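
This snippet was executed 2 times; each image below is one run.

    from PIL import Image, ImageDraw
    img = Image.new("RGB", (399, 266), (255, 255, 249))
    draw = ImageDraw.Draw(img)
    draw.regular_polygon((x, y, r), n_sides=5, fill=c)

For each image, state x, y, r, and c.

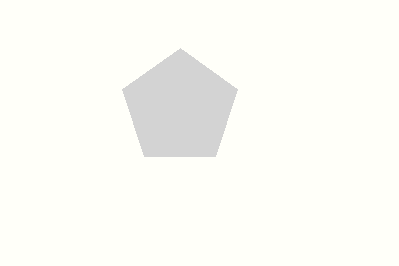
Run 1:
x = 180, y = 108, r = 60, c = 'lightgray'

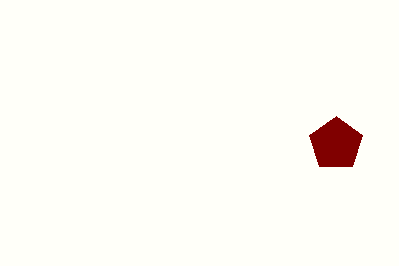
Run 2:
x = 336
y = 144
r = 28
c = 'maroon'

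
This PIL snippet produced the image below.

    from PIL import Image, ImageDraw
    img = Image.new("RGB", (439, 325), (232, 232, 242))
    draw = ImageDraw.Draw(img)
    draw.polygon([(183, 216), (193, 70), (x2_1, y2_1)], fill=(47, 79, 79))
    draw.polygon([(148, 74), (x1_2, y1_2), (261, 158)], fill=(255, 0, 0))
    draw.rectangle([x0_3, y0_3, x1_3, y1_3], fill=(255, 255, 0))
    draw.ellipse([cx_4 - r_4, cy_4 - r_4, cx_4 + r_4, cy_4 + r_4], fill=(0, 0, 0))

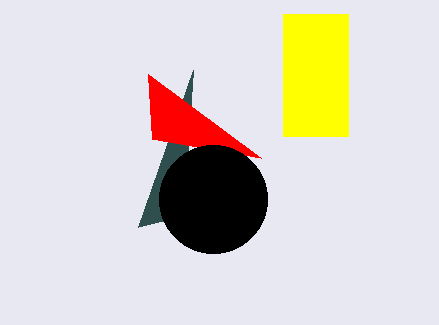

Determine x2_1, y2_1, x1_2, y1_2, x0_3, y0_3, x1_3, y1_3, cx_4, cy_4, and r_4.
x2_1 = 138; y2_1 = 227; x1_2 = 152; y1_2 = 139; x0_3 = 283; y0_3 = 14; x1_3 = 348; y1_3 = 136; cx_4 = 213; cy_4 = 199; r_4 = 54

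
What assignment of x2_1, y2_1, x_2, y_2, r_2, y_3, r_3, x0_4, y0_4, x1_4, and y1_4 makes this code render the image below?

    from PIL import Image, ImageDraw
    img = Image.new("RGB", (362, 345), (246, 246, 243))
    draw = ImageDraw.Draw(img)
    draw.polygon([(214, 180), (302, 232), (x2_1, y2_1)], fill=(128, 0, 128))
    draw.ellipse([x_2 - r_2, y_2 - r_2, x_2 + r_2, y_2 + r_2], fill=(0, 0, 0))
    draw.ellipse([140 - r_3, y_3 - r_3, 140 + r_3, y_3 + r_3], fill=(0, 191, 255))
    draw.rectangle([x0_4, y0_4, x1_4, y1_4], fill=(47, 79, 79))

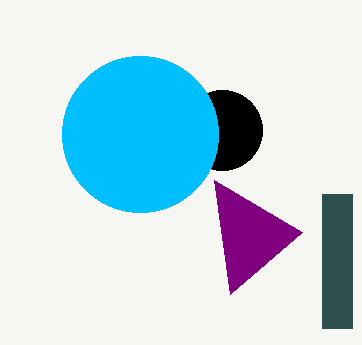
x2_1 = 230; y2_1 = 294; x_2 = 222; y_2 = 130; r_2 = 40; y_3 = 134; r_3 = 78; x0_4 = 322; y0_4 = 194; x1_4 = 352; y1_4 = 328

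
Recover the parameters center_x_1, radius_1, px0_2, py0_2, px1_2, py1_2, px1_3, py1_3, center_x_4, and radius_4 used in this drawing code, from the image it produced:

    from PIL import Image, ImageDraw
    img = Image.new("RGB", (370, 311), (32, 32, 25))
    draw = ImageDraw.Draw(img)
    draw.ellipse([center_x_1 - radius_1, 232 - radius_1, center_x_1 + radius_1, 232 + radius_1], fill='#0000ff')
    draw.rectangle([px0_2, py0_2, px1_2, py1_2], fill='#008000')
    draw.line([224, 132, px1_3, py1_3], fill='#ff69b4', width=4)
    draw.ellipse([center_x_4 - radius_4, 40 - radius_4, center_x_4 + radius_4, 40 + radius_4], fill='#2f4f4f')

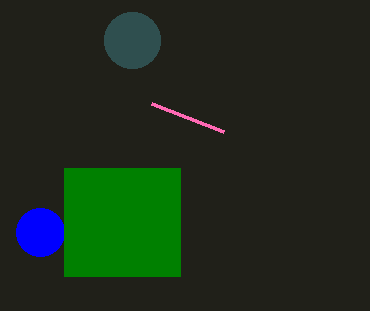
center_x_1 = 40, radius_1 = 24, px0_2 = 64, py0_2 = 168, px1_2 = 180, py1_2 = 276, px1_3 = 152, py1_3 = 104, center_x_4 = 132, radius_4 = 28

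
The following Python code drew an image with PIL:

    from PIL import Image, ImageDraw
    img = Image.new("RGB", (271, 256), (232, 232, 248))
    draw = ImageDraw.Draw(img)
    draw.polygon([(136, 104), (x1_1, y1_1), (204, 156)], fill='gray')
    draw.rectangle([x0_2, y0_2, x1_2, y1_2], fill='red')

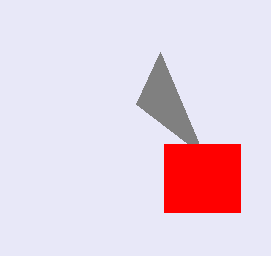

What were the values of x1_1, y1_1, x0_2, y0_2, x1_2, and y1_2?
x1_1 = 160, y1_1 = 52, x0_2 = 164, y0_2 = 144, x1_2 = 240, y1_2 = 212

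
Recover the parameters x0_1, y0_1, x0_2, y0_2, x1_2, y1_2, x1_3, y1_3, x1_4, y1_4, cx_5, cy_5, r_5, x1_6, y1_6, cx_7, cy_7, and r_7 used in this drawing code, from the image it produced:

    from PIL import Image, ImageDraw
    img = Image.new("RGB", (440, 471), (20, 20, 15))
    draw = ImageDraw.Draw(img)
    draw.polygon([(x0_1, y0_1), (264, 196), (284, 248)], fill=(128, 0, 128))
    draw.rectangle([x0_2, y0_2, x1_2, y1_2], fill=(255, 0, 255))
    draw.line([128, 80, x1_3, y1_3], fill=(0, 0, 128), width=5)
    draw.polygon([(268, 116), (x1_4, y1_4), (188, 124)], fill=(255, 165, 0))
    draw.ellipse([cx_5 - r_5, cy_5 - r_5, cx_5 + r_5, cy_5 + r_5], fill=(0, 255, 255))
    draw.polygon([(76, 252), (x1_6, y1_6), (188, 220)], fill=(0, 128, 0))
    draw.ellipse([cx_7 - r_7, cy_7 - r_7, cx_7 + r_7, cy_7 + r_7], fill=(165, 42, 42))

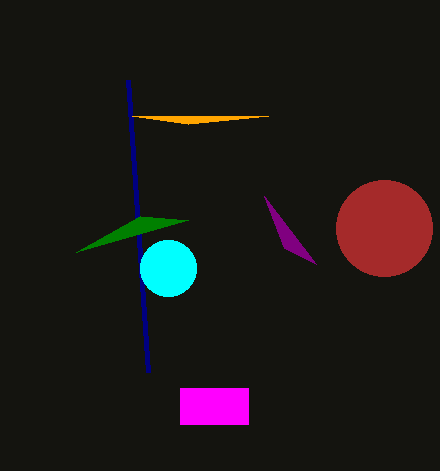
x0_1 = 316; y0_1 = 264; x0_2 = 180; y0_2 = 388; x1_2 = 248; y1_2 = 424; x1_3 = 148; y1_3 = 372; x1_4 = 132; y1_4 = 116; cx_5 = 168; cy_5 = 268; r_5 = 28; x1_6 = 140; y1_6 = 216; cx_7 = 384; cy_7 = 228; r_7 = 48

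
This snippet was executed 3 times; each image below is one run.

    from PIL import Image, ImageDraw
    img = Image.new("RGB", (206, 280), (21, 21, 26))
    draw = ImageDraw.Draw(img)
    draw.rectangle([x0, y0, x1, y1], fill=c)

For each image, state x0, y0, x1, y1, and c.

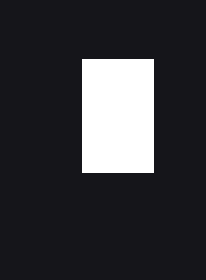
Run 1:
x0 = 82
y0 = 59
x1 = 153
y1 = 172
c = 'white'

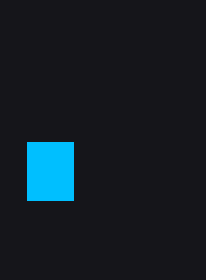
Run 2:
x0 = 27; y0 = 142; x1 = 73; y1 = 200; c = 'deepskyblue'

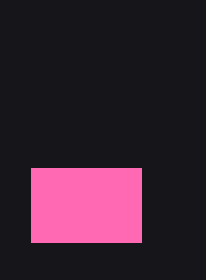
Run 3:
x0 = 31; y0 = 168; x1 = 141; y1 = 242; c = 'hotpink'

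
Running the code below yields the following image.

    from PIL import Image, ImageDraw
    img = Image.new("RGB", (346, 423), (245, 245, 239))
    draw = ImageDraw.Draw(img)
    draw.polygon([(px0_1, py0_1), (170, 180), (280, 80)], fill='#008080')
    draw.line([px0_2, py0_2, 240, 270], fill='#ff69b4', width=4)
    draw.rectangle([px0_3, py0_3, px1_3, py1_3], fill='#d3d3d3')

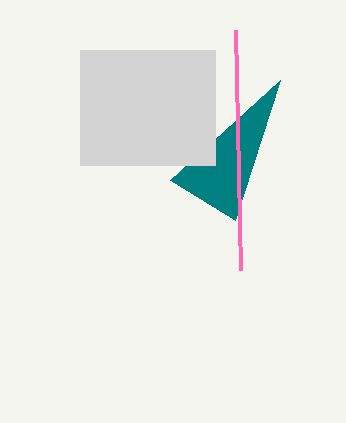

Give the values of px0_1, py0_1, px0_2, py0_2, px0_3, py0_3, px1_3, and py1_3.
px0_1 = 235
py0_1 = 220
px0_2 = 235
py0_2 = 30
px0_3 = 80
py0_3 = 50
px1_3 = 215
py1_3 = 165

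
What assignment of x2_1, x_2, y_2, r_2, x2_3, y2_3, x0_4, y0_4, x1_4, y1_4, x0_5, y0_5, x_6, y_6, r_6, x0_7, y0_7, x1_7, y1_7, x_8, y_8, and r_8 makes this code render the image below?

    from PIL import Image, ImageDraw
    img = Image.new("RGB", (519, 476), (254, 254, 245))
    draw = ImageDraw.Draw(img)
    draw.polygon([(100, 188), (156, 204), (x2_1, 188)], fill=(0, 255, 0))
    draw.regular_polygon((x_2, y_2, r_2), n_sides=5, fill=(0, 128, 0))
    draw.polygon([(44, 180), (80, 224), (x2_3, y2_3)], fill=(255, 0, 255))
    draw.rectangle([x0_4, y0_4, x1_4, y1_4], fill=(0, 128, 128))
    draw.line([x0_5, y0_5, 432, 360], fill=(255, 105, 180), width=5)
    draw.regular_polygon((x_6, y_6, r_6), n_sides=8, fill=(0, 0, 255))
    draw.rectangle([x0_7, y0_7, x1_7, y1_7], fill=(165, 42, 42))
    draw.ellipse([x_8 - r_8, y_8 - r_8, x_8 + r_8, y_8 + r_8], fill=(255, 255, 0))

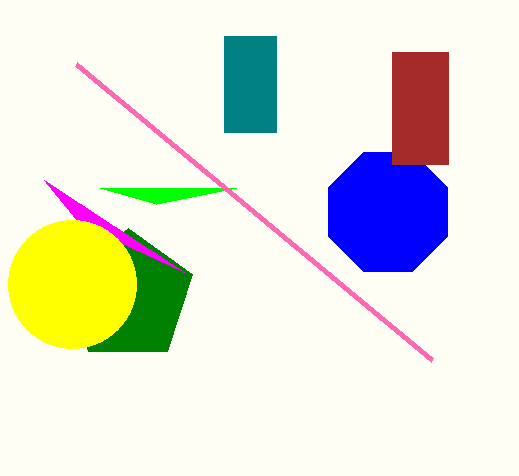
x2_1 = 236
x_2 = 128
y_2 = 296
r_2 = 68
x2_3 = 184
y2_3 = 272
x0_4 = 224
y0_4 = 36
x1_4 = 276
y1_4 = 132
x0_5 = 76
y0_5 = 64
x_6 = 388
y_6 = 212
r_6 = 64
x0_7 = 392
y0_7 = 52
x1_7 = 448
y1_7 = 164
x_8 = 72
y_8 = 284
r_8 = 64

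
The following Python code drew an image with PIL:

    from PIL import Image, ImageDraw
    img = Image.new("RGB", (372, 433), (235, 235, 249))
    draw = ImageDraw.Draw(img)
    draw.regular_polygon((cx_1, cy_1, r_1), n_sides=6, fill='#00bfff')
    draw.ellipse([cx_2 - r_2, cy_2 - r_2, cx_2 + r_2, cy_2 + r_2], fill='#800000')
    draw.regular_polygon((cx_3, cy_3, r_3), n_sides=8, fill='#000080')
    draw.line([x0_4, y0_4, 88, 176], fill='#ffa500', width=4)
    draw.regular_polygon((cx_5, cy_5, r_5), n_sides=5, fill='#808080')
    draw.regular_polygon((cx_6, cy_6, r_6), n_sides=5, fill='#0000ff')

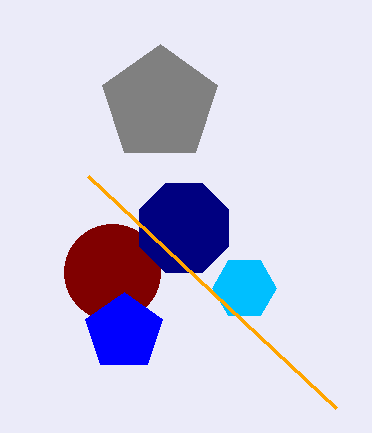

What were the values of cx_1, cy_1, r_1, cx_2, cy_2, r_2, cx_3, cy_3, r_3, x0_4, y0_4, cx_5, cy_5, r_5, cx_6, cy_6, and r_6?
cx_1 = 244; cy_1 = 288; r_1 = 32; cx_2 = 112; cy_2 = 272; r_2 = 48; cx_3 = 184; cy_3 = 228; r_3 = 48; x0_4 = 336; y0_4 = 408; cx_5 = 160; cy_5 = 104; r_5 = 60; cx_6 = 124; cy_6 = 332; r_6 = 40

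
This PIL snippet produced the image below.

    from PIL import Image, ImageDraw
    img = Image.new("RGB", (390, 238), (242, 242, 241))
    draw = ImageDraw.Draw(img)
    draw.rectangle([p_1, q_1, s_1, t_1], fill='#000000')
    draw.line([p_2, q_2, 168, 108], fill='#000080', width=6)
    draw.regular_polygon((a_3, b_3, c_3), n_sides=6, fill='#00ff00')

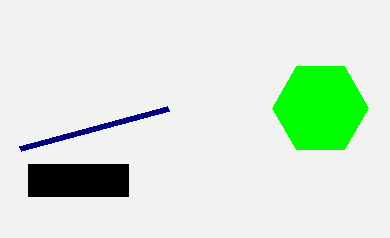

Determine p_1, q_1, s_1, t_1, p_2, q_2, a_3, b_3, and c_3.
p_1 = 28
q_1 = 164
s_1 = 128
t_1 = 196
p_2 = 20
q_2 = 148
a_3 = 320
b_3 = 108
c_3 = 48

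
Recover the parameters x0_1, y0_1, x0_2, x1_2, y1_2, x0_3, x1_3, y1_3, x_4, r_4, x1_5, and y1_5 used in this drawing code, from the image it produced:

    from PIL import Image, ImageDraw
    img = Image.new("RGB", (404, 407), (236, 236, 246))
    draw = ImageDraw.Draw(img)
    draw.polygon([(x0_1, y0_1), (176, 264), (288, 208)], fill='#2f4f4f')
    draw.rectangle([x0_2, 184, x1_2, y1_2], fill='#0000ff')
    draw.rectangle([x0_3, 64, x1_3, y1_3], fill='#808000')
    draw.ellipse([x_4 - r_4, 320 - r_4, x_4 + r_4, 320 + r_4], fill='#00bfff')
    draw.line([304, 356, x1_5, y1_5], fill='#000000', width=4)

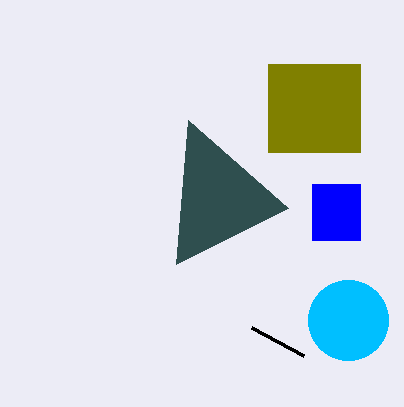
x0_1 = 188; y0_1 = 120; x0_2 = 312; x1_2 = 360; y1_2 = 240; x0_3 = 268; x1_3 = 360; y1_3 = 152; x_4 = 348; r_4 = 40; x1_5 = 252; y1_5 = 328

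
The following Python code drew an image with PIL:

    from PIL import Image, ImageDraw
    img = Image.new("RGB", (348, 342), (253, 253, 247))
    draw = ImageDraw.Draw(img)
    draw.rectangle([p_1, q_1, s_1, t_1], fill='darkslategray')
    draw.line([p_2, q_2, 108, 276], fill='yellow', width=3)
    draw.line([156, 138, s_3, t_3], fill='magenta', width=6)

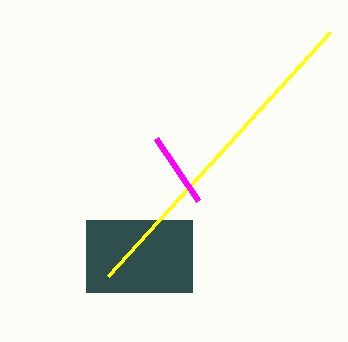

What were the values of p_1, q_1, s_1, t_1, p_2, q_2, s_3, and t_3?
p_1 = 86; q_1 = 220; s_1 = 192; t_1 = 292; p_2 = 330; q_2 = 32; s_3 = 198; t_3 = 200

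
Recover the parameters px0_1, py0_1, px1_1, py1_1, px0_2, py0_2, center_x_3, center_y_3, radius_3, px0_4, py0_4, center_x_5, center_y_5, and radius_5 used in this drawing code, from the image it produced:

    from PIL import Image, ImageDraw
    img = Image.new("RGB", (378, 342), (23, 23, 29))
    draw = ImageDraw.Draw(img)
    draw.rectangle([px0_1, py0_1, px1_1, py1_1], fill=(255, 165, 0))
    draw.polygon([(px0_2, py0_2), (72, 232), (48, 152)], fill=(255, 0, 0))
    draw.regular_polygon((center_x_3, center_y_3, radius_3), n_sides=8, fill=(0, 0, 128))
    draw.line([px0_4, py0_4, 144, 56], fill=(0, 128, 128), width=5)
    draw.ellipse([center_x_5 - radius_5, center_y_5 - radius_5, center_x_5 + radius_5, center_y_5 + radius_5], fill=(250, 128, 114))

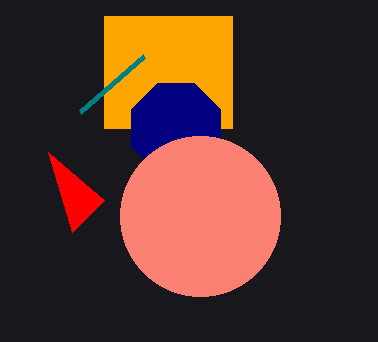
px0_1 = 104, py0_1 = 16, px1_1 = 232, py1_1 = 128, px0_2 = 104, py0_2 = 200, center_x_3 = 176, center_y_3 = 128, radius_3 = 48, px0_4 = 80, py0_4 = 112, center_x_5 = 200, center_y_5 = 216, radius_5 = 80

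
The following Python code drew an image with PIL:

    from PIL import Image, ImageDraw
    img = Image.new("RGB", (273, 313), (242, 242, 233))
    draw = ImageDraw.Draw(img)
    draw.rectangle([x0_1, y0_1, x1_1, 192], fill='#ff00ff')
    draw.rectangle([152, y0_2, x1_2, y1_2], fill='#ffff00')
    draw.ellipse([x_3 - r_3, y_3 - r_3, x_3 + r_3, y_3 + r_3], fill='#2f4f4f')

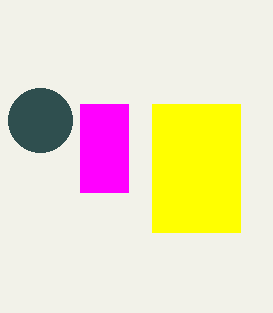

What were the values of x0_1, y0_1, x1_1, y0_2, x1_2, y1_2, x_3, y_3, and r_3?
x0_1 = 80, y0_1 = 104, x1_1 = 128, y0_2 = 104, x1_2 = 240, y1_2 = 232, x_3 = 40, y_3 = 120, r_3 = 32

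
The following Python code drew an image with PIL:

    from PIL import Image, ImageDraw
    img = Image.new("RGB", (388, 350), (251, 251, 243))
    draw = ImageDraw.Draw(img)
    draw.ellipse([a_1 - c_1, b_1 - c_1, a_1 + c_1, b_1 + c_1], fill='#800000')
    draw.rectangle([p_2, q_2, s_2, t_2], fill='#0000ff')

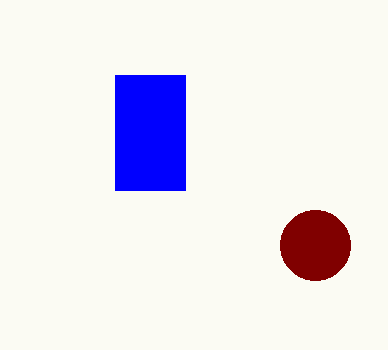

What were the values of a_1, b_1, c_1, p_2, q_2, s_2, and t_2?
a_1 = 315, b_1 = 245, c_1 = 35, p_2 = 115, q_2 = 75, s_2 = 185, t_2 = 190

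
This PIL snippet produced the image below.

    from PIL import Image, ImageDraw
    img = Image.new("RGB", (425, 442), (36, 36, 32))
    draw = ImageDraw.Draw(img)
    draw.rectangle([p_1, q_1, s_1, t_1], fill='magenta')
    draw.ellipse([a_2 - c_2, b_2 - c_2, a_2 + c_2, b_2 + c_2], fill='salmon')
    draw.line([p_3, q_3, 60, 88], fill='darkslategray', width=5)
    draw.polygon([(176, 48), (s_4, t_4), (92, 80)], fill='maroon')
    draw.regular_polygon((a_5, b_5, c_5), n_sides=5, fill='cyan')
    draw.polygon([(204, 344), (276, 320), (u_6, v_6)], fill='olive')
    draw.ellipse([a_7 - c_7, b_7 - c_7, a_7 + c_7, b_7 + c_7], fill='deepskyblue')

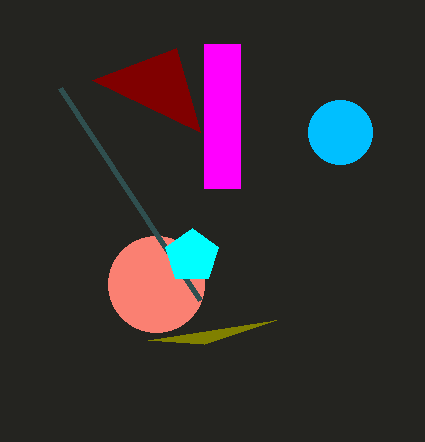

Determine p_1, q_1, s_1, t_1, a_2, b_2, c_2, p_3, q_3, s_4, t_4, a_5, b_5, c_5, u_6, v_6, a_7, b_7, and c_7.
p_1 = 204; q_1 = 44; s_1 = 240; t_1 = 188; a_2 = 156; b_2 = 284; c_2 = 48; p_3 = 200; q_3 = 300; s_4 = 200; t_4 = 132; a_5 = 192; b_5 = 256; c_5 = 28; u_6 = 148; v_6 = 340; a_7 = 340; b_7 = 132; c_7 = 32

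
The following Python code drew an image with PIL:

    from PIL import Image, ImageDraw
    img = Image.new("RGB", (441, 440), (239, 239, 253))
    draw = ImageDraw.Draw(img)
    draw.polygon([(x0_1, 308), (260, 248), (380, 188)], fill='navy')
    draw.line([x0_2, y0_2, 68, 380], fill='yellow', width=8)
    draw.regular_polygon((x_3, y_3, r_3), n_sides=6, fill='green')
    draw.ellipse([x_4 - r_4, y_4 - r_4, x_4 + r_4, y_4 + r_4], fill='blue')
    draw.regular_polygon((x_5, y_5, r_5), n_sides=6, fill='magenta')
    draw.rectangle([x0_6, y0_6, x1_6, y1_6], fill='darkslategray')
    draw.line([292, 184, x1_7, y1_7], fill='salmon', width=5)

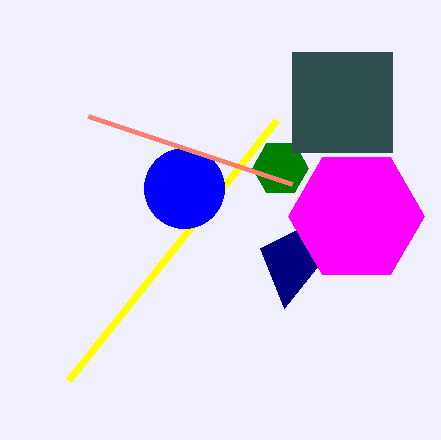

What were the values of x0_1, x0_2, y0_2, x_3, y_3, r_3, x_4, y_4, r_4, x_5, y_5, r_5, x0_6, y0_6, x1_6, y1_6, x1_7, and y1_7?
x0_1 = 284; x0_2 = 276; y0_2 = 120; x_3 = 280; y_3 = 168; r_3 = 28; x_4 = 184; y_4 = 188; r_4 = 40; x_5 = 356; y_5 = 216; r_5 = 68; x0_6 = 292; y0_6 = 52; x1_6 = 392; y1_6 = 152; x1_7 = 88; y1_7 = 116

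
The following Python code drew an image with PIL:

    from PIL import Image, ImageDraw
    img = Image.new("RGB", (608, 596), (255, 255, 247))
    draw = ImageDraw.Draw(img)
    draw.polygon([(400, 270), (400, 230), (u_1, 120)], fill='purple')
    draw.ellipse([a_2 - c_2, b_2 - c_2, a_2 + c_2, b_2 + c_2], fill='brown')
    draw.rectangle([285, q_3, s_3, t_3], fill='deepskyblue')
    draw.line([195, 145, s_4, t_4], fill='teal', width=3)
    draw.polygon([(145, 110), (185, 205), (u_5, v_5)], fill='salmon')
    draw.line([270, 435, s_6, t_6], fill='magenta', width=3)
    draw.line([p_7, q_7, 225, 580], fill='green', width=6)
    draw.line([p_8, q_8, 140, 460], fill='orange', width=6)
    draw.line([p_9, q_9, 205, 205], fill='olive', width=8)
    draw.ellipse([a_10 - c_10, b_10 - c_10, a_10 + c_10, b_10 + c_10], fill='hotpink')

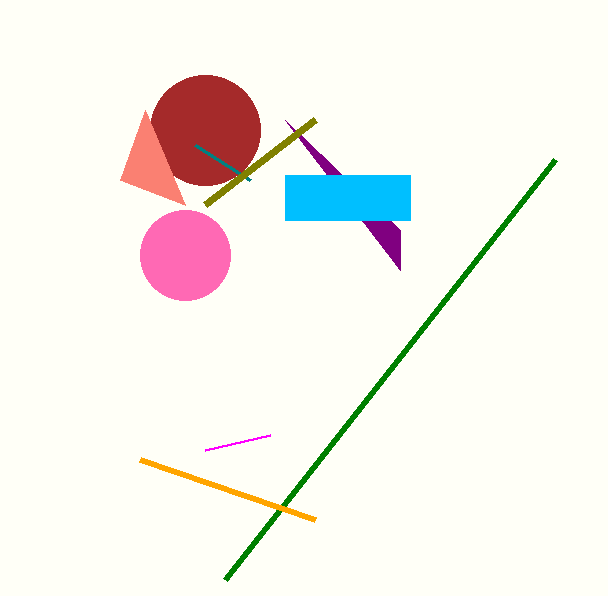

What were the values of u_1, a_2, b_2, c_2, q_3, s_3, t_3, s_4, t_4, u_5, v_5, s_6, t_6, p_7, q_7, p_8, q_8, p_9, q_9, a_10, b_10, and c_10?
u_1 = 285, a_2 = 205, b_2 = 130, c_2 = 55, q_3 = 175, s_3 = 410, t_3 = 220, s_4 = 250, t_4 = 180, u_5 = 120, v_5 = 180, s_6 = 205, t_6 = 450, p_7 = 555, q_7 = 160, p_8 = 315, q_8 = 520, p_9 = 315, q_9 = 120, a_10 = 185, b_10 = 255, c_10 = 45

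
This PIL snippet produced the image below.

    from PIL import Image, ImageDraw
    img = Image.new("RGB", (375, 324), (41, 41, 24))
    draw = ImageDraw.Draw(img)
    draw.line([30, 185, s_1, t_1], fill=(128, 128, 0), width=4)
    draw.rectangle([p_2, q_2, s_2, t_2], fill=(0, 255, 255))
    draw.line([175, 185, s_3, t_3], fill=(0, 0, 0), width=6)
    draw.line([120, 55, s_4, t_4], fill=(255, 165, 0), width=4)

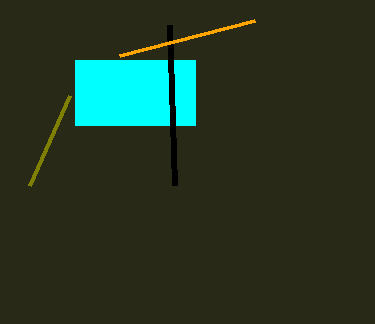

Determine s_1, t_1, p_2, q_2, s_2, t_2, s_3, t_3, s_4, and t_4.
s_1 = 70; t_1 = 95; p_2 = 75; q_2 = 60; s_2 = 195; t_2 = 125; s_3 = 170; t_3 = 25; s_4 = 255; t_4 = 20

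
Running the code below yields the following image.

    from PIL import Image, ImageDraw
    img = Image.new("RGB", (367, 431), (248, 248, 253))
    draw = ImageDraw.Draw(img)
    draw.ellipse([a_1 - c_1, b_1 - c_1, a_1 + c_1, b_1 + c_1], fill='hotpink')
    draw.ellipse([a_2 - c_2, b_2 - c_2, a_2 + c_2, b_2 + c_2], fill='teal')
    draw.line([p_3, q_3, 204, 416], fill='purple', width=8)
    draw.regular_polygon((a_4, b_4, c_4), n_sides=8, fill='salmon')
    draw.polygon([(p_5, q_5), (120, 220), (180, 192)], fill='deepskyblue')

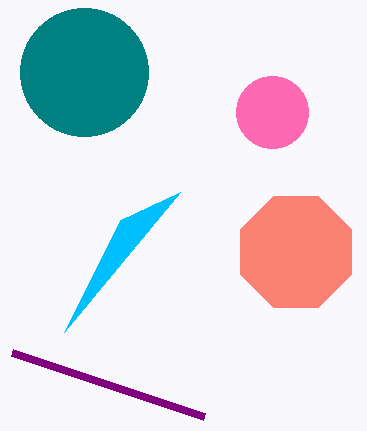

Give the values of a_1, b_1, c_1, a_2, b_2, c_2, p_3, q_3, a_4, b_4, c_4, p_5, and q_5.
a_1 = 272
b_1 = 112
c_1 = 36
a_2 = 84
b_2 = 72
c_2 = 64
p_3 = 12
q_3 = 352
a_4 = 296
b_4 = 252
c_4 = 60
p_5 = 64
q_5 = 332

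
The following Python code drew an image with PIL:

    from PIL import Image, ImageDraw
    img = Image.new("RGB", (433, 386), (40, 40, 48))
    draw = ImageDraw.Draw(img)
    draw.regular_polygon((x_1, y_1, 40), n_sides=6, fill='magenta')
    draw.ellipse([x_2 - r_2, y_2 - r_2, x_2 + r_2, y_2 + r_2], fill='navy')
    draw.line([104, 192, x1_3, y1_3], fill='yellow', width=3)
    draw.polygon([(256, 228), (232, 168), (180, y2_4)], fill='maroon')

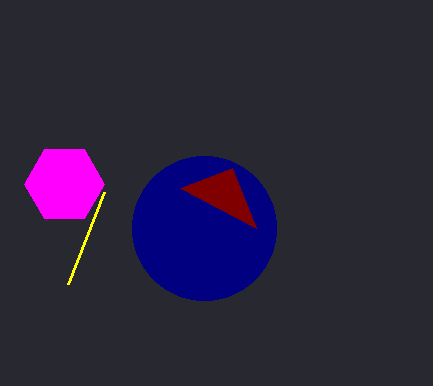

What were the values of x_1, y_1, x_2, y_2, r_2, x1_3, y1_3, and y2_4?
x_1 = 64; y_1 = 184; x_2 = 204; y_2 = 228; r_2 = 72; x1_3 = 68; y1_3 = 284; y2_4 = 188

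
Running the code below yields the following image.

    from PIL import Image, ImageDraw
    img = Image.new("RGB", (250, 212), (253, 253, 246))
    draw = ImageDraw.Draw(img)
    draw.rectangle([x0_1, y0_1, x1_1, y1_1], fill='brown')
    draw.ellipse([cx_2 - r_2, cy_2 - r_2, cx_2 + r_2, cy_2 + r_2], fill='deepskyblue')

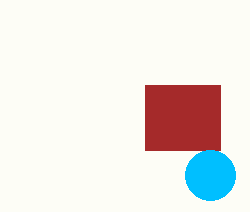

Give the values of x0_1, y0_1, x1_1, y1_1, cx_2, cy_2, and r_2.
x0_1 = 145; y0_1 = 85; x1_1 = 220; y1_1 = 150; cx_2 = 210; cy_2 = 175; r_2 = 25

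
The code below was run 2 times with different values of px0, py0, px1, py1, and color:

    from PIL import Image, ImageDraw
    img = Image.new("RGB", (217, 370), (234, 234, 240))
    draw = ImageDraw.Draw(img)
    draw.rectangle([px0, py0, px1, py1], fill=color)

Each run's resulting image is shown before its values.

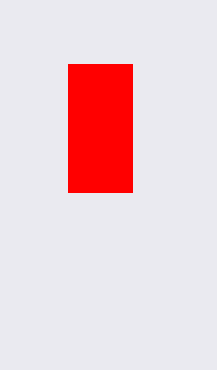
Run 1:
px0 = 68, py0 = 64, px1 = 132, py1 = 192, color = 'red'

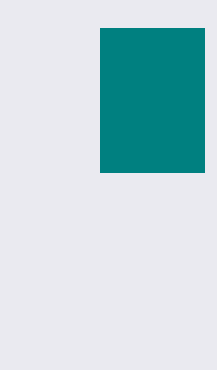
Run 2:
px0 = 100, py0 = 28, px1 = 204, py1 = 172, color = 'teal'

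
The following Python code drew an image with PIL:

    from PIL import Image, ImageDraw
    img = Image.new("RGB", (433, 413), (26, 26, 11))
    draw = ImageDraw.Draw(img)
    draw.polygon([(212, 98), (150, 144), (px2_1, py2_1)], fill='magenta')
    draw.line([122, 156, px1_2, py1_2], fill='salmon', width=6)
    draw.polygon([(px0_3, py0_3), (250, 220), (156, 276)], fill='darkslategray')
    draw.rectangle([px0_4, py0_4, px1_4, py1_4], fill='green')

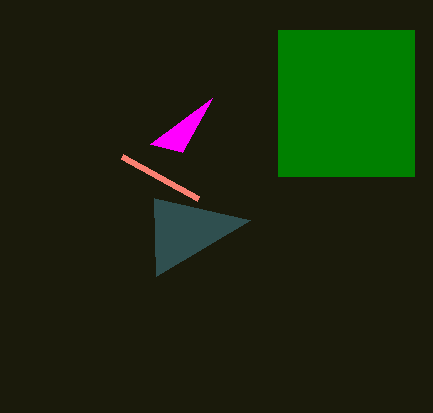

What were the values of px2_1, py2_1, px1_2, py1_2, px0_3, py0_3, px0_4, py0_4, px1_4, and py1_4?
px2_1 = 182, py2_1 = 152, px1_2 = 198, py1_2 = 198, px0_3 = 154, py0_3 = 198, px0_4 = 278, py0_4 = 30, px1_4 = 414, py1_4 = 176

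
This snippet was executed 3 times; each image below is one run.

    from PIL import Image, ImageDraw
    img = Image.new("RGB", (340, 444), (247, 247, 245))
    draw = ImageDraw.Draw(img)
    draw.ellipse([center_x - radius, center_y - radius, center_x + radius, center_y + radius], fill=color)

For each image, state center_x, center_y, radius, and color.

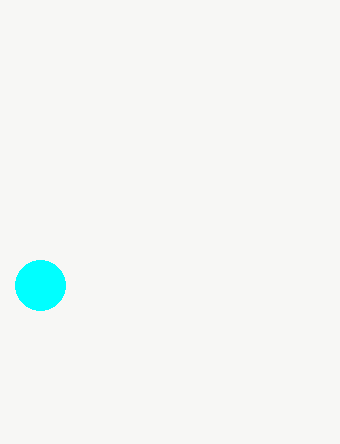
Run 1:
center_x = 40
center_y = 285
radius = 25
color = 'cyan'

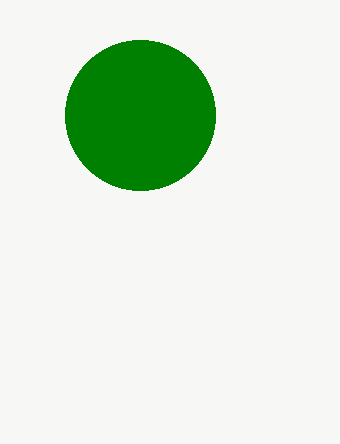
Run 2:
center_x = 140
center_y = 115
radius = 75
color = 'green'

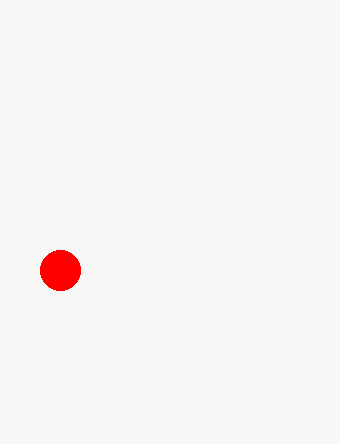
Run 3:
center_x = 60, center_y = 270, radius = 20, color = 'red'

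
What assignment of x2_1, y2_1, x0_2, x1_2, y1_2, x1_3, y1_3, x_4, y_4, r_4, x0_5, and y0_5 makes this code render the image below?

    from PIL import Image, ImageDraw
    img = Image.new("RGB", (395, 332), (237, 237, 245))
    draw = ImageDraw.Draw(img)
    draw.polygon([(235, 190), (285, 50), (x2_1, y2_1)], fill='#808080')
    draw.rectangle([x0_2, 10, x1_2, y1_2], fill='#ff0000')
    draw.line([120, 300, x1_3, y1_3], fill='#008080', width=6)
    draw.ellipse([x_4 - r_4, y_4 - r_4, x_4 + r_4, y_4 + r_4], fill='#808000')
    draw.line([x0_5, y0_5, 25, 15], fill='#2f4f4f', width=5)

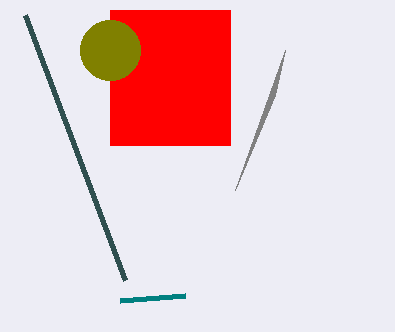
x2_1 = 275; y2_1 = 95; x0_2 = 110; x1_2 = 230; y1_2 = 145; x1_3 = 185; y1_3 = 295; x_4 = 110; y_4 = 50; r_4 = 30; x0_5 = 125; y0_5 = 280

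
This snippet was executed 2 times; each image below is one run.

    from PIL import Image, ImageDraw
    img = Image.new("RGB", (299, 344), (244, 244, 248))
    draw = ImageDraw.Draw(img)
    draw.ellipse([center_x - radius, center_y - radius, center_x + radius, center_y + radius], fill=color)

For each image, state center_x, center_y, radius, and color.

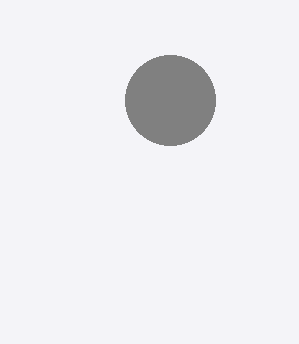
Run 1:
center_x = 170; center_y = 100; radius = 45; color = 'gray'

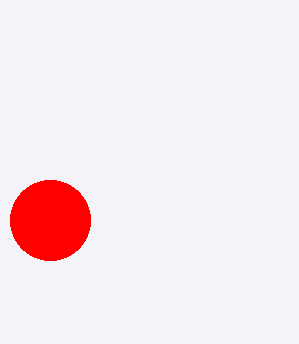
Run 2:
center_x = 50; center_y = 220; radius = 40; color = 'red'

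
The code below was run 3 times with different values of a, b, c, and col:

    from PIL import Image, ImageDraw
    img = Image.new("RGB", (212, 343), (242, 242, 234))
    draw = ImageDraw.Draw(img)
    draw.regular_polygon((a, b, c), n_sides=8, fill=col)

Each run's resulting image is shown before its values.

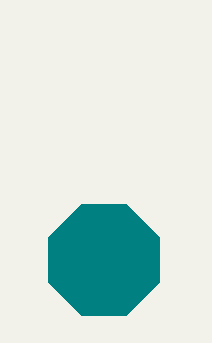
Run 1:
a = 104; b = 260; c = 60; col = 'teal'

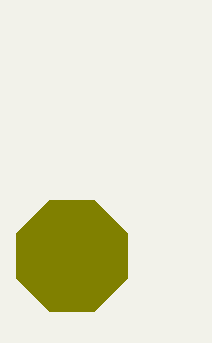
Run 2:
a = 72, b = 256, c = 60, col = 'olive'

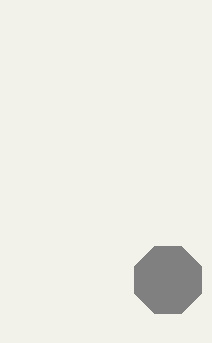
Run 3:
a = 168; b = 280; c = 36; col = 'gray'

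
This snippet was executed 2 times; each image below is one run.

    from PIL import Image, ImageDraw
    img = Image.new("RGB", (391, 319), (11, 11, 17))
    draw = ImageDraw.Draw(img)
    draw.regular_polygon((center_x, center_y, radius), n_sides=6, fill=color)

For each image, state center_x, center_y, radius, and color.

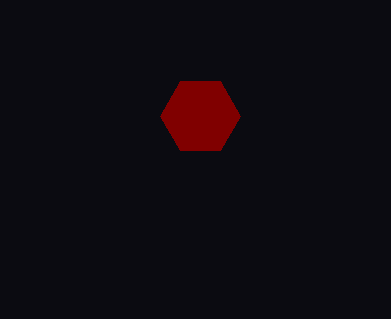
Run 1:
center_x = 200, center_y = 116, radius = 40, color = 'maroon'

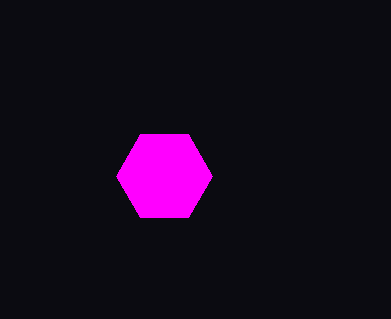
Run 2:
center_x = 164, center_y = 176, radius = 48, color = 'magenta'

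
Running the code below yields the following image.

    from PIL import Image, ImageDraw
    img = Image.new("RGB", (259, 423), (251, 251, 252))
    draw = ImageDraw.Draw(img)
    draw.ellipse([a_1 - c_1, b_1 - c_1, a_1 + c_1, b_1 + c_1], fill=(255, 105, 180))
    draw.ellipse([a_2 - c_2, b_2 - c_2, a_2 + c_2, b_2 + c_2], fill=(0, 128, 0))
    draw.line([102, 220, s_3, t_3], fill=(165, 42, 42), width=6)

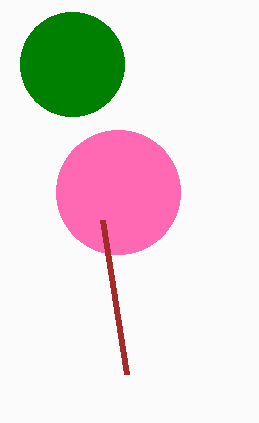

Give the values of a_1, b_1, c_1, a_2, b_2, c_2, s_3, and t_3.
a_1 = 118; b_1 = 192; c_1 = 62; a_2 = 72; b_2 = 64; c_2 = 52; s_3 = 126; t_3 = 374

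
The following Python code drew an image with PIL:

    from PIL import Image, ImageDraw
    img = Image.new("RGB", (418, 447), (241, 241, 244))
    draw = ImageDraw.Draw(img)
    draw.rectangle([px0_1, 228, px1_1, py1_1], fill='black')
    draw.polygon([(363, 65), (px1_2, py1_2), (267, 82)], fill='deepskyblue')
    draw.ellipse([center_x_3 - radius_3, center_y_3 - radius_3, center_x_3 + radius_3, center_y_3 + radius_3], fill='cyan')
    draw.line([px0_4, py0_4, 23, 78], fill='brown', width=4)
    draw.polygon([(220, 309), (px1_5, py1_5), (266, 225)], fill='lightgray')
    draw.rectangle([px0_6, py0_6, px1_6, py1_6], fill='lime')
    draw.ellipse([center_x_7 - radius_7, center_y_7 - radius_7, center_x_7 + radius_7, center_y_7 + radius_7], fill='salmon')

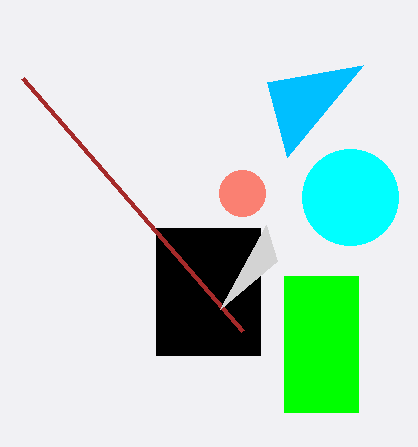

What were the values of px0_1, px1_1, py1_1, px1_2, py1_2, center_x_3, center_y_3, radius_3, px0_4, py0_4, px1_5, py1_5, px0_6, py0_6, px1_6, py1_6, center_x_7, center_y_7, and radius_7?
px0_1 = 156
px1_1 = 260
py1_1 = 355
px1_2 = 287
py1_2 = 157
center_x_3 = 350
center_y_3 = 197
radius_3 = 48
px0_4 = 243
py0_4 = 331
px1_5 = 277
py1_5 = 261
px0_6 = 284
py0_6 = 276
px1_6 = 358
py1_6 = 412
center_x_7 = 242
center_y_7 = 193
radius_7 = 23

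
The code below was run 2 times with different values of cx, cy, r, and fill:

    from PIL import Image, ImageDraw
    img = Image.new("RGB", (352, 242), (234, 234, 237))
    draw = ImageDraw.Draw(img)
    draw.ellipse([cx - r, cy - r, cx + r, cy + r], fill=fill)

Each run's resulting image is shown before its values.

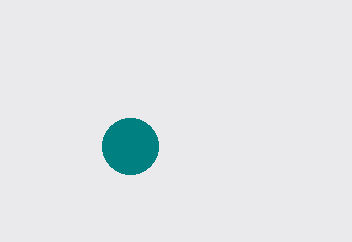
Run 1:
cx = 130; cy = 146; r = 28; fill = 'teal'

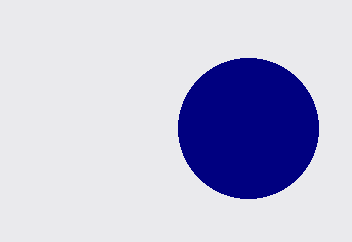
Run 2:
cx = 248; cy = 128; r = 70; fill = 'navy'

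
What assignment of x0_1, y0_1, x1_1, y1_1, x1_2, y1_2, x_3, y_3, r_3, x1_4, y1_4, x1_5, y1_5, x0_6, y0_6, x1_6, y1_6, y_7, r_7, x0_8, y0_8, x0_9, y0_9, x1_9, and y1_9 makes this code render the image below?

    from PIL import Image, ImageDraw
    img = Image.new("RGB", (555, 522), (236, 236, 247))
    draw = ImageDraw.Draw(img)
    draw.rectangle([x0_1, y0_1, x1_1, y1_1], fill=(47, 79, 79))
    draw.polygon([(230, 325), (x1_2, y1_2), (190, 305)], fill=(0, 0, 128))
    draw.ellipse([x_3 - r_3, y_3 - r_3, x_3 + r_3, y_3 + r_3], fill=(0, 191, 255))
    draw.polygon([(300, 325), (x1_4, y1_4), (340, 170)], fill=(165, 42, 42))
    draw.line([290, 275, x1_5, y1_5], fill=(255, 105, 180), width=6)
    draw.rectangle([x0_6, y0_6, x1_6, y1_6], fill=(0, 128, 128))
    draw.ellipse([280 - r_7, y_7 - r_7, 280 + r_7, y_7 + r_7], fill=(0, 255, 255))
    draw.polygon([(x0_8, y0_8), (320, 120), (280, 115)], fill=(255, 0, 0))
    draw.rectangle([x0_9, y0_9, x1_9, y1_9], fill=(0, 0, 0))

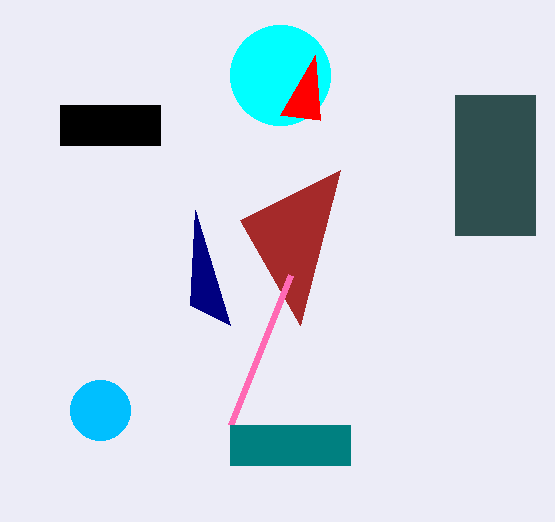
x0_1 = 455
y0_1 = 95
x1_1 = 535
y1_1 = 235
x1_2 = 195
y1_2 = 210
x_3 = 100
y_3 = 410
r_3 = 30
x1_4 = 240
y1_4 = 220
x1_5 = 230
y1_5 = 425
x0_6 = 230
y0_6 = 425
x1_6 = 350
y1_6 = 465
y_7 = 75
r_7 = 50
x0_8 = 315
y0_8 = 55
x0_9 = 60
y0_9 = 105
x1_9 = 160
y1_9 = 145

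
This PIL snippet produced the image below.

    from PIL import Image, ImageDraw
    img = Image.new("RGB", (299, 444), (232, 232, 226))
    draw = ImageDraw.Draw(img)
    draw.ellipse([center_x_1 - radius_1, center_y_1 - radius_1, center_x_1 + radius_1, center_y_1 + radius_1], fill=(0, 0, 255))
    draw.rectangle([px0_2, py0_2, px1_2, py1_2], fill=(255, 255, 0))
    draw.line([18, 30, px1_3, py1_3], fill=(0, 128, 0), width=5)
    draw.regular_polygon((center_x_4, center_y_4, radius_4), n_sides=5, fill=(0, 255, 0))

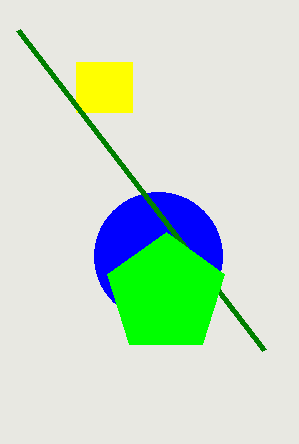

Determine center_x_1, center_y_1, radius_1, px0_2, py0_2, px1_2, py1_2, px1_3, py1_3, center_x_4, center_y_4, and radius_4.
center_x_1 = 158
center_y_1 = 256
radius_1 = 64
px0_2 = 76
py0_2 = 62
px1_2 = 132
py1_2 = 112
px1_3 = 264
py1_3 = 350
center_x_4 = 166
center_y_4 = 294
radius_4 = 62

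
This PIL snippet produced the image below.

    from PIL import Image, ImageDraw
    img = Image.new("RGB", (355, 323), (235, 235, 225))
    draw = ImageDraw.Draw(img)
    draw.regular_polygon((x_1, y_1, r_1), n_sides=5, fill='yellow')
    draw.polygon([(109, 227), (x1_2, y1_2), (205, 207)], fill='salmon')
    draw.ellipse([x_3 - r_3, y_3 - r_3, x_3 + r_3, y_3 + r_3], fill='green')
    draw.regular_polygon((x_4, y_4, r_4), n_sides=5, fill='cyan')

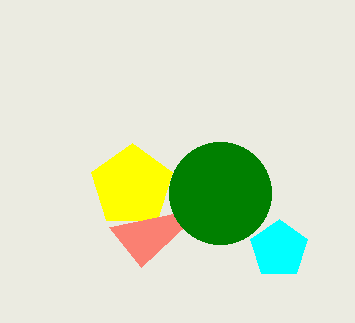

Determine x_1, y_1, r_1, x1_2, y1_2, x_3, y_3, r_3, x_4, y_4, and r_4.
x_1 = 132; y_1 = 186; r_1 = 43; x1_2 = 141; y1_2 = 267; x_3 = 220; y_3 = 193; r_3 = 51; x_4 = 279; y_4 = 249; r_4 = 30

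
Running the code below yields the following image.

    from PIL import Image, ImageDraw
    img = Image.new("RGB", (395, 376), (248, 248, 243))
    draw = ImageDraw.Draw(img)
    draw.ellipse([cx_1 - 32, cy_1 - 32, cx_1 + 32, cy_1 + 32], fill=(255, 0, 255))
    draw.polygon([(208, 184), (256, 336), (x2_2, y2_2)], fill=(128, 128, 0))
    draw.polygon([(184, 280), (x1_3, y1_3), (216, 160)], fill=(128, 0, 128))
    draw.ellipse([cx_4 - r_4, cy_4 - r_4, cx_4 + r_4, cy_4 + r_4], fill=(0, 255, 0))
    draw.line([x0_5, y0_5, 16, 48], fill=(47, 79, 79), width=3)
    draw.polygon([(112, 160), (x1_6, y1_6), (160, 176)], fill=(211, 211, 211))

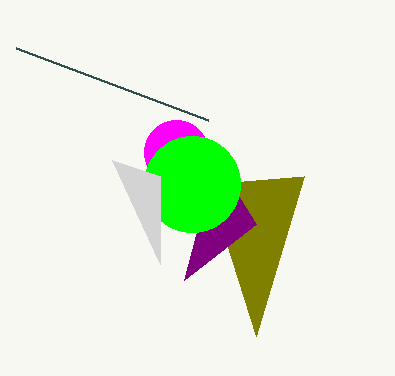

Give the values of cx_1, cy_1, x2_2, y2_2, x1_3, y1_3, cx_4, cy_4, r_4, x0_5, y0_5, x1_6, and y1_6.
cx_1 = 176
cy_1 = 152
x2_2 = 304
y2_2 = 176
x1_3 = 256
y1_3 = 224
cx_4 = 192
cy_4 = 184
r_4 = 48
x0_5 = 208
y0_5 = 120
x1_6 = 160
y1_6 = 264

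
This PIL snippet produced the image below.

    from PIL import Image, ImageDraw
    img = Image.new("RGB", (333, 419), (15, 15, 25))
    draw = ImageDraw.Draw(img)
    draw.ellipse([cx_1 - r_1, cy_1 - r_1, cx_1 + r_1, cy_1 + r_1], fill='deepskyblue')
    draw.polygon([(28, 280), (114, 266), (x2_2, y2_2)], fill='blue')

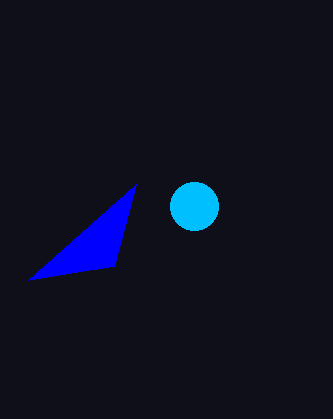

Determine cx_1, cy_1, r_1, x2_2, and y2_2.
cx_1 = 194; cy_1 = 206; r_1 = 24; x2_2 = 136; y2_2 = 184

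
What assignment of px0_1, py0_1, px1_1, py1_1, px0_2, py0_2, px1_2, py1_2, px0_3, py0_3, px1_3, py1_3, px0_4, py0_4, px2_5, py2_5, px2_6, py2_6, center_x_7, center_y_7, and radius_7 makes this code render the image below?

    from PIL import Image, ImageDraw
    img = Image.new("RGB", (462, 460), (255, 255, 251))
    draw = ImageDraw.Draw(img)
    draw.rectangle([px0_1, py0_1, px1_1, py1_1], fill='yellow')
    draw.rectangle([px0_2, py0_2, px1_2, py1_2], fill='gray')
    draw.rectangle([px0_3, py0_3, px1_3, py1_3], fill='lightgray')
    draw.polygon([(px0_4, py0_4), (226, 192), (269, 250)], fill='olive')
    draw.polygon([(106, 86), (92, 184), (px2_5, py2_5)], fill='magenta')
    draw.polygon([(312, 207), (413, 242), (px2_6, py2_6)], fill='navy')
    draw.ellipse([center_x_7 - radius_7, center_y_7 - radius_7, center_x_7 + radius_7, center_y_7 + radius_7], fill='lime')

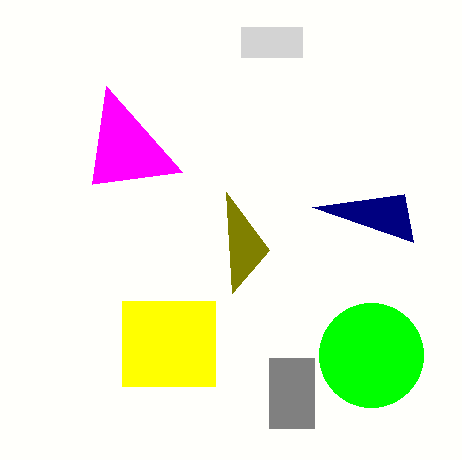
px0_1 = 122
py0_1 = 301
px1_1 = 215
py1_1 = 386
px0_2 = 269
py0_2 = 358
px1_2 = 314
py1_2 = 428
px0_3 = 241
py0_3 = 27
px1_3 = 302
py1_3 = 57
px0_4 = 232
py0_4 = 293
px2_5 = 182
py2_5 = 172
px2_6 = 404
py2_6 = 194
center_x_7 = 371
center_y_7 = 355
radius_7 = 52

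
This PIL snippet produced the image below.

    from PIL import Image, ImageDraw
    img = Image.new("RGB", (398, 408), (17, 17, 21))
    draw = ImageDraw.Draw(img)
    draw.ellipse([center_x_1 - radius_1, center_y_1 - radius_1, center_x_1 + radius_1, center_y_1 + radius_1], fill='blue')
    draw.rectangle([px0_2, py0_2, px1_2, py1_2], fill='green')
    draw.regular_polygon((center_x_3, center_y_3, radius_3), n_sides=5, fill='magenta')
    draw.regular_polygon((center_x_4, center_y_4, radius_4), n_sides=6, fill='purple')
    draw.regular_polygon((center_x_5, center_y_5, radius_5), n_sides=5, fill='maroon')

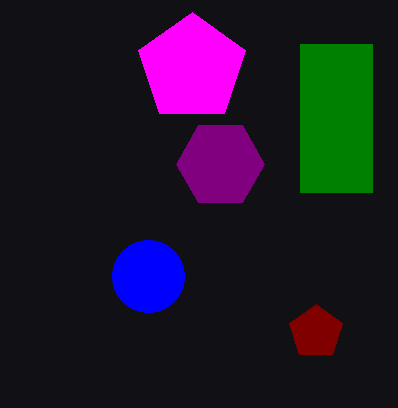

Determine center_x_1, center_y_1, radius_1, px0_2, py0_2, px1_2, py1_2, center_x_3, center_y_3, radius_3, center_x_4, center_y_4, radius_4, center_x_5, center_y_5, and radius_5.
center_x_1 = 148; center_y_1 = 276; radius_1 = 36; px0_2 = 300; py0_2 = 44; px1_2 = 372; py1_2 = 192; center_x_3 = 192; center_y_3 = 68; radius_3 = 56; center_x_4 = 220; center_y_4 = 164; radius_4 = 44; center_x_5 = 316; center_y_5 = 332; radius_5 = 28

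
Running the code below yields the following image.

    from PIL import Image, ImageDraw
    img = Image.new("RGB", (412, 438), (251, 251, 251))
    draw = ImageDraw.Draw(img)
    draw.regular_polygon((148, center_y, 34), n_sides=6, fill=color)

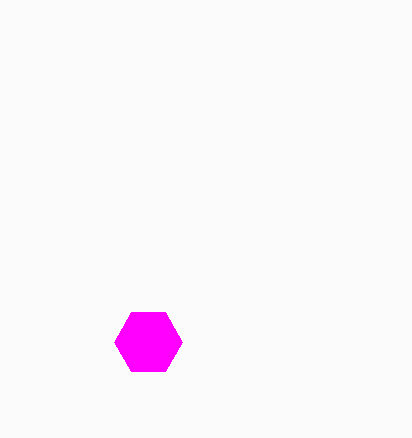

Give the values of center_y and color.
center_y = 342
color = 'magenta'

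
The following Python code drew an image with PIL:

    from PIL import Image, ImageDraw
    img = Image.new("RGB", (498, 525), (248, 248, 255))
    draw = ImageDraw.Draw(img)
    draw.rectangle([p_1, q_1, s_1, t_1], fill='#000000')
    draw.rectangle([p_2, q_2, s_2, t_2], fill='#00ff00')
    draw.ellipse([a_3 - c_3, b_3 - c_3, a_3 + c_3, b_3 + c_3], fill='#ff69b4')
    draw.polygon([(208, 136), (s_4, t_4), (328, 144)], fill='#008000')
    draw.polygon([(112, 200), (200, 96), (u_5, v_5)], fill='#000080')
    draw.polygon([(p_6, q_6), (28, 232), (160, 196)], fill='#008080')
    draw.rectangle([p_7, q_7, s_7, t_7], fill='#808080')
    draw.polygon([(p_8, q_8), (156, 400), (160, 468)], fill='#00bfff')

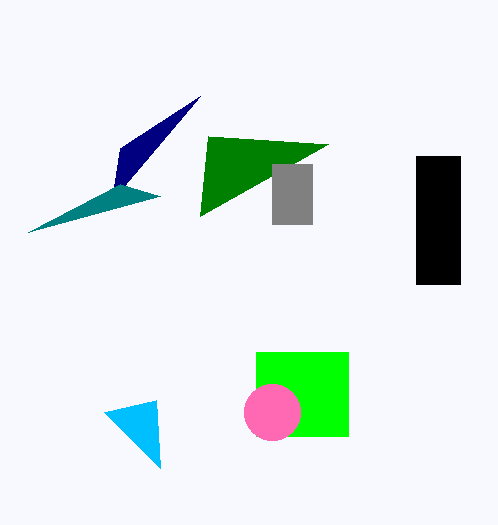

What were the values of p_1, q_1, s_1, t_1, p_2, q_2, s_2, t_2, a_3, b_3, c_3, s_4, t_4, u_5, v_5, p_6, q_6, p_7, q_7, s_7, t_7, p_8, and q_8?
p_1 = 416; q_1 = 156; s_1 = 460; t_1 = 284; p_2 = 256; q_2 = 352; s_2 = 348; t_2 = 436; a_3 = 272; b_3 = 412; c_3 = 28; s_4 = 200; t_4 = 216; u_5 = 120; v_5 = 148; p_6 = 120; q_6 = 184; p_7 = 272; q_7 = 164; s_7 = 312; t_7 = 224; p_8 = 104; q_8 = 412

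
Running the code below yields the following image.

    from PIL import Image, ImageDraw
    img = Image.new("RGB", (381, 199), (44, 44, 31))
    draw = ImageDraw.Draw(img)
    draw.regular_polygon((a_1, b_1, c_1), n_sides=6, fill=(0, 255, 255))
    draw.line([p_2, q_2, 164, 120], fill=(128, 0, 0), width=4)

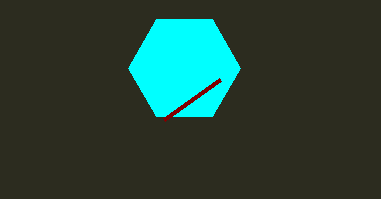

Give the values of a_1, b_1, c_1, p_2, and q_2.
a_1 = 184
b_1 = 68
c_1 = 56
p_2 = 220
q_2 = 80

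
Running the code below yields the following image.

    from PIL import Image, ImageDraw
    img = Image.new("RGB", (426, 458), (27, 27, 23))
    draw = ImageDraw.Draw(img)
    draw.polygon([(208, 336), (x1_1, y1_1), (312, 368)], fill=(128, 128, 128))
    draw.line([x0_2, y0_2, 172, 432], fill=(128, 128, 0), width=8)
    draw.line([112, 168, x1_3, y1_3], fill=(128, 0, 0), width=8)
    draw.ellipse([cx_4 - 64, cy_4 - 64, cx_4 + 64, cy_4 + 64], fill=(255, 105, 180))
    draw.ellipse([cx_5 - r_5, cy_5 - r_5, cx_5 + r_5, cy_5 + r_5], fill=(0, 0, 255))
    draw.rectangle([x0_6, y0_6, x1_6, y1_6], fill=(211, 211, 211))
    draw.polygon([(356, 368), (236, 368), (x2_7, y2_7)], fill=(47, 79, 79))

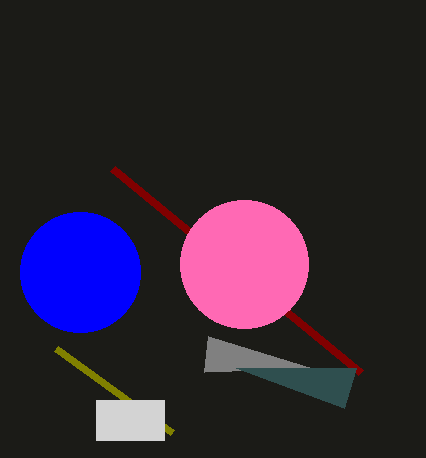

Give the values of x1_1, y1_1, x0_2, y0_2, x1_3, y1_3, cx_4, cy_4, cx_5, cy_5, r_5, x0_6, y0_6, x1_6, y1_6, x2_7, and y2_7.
x1_1 = 204
y1_1 = 372
x0_2 = 56
y0_2 = 348
x1_3 = 360
y1_3 = 372
cx_4 = 244
cy_4 = 264
cx_5 = 80
cy_5 = 272
r_5 = 60
x0_6 = 96
y0_6 = 400
x1_6 = 164
y1_6 = 440
x2_7 = 344
y2_7 = 408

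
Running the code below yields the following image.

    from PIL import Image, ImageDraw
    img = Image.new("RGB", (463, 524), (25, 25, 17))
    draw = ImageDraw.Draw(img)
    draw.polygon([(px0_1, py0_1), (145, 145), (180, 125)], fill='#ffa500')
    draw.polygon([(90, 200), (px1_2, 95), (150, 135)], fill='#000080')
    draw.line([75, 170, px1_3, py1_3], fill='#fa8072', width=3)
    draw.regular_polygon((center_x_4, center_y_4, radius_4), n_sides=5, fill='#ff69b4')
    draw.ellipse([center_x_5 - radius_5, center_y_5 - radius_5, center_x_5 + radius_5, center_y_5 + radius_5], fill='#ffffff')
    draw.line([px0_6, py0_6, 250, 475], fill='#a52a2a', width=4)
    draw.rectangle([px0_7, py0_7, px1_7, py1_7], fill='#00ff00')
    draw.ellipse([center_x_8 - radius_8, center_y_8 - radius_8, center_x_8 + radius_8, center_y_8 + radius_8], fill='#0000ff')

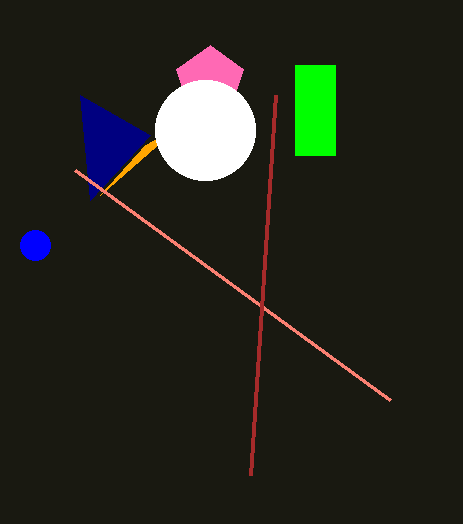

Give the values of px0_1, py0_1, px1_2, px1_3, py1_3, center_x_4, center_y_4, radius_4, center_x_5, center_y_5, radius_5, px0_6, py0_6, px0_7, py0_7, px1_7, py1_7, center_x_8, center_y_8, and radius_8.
px0_1 = 100, py0_1 = 195, px1_2 = 80, px1_3 = 390, py1_3 = 400, center_x_4 = 210, center_y_4 = 80, radius_4 = 35, center_x_5 = 205, center_y_5 = 130, radius_5 = 50, px0_6 = 275, py0_6 = 95, px0_7 = 295, py0_7 = 65, px1_7 = 335, py1_7 = 155, center_x_8 = 35, center_y_8 = 245, radius_8 = 15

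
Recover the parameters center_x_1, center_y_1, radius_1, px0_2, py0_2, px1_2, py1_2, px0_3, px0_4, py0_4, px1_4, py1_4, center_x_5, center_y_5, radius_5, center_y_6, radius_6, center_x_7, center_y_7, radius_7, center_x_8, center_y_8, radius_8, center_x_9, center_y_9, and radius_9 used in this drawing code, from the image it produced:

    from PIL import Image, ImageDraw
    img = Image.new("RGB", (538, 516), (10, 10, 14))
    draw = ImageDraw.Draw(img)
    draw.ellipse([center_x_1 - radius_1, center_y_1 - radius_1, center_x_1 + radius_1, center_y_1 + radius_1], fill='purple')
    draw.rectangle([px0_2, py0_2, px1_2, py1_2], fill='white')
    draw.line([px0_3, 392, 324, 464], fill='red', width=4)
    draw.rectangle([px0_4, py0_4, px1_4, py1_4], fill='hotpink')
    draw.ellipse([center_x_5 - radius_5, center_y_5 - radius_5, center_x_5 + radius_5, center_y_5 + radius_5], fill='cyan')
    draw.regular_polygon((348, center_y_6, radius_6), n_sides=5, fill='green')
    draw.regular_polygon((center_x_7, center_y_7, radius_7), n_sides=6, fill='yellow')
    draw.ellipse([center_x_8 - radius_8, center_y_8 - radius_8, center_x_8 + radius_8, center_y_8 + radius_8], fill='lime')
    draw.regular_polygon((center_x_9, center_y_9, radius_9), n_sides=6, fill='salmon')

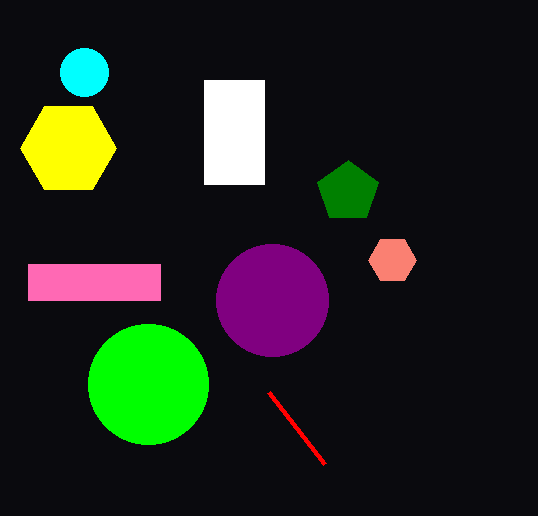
center_x_1 = 272
center_y_1 = 300
radius_1 = 56
px0_2 = 204
py0_2 = 80
px1_2 = 264
py1_2 = 184
px0_3 = 268
px0_4 = 28
py0_4 = 264
px1_4 = 160
py1_4 = 300
center_x_5 = 84
center_y_5 = 72
radius_5 = 24
center_y_6 = 192
radius_6 = 32
center_x_7 = 68
center_y_7 = 148
radius_7 = 48
center_x_8 = 148
center_y_8 = 384
radius_8 = 60
center_x_9 = 392
center_y_9 = 260
radius_9 = 24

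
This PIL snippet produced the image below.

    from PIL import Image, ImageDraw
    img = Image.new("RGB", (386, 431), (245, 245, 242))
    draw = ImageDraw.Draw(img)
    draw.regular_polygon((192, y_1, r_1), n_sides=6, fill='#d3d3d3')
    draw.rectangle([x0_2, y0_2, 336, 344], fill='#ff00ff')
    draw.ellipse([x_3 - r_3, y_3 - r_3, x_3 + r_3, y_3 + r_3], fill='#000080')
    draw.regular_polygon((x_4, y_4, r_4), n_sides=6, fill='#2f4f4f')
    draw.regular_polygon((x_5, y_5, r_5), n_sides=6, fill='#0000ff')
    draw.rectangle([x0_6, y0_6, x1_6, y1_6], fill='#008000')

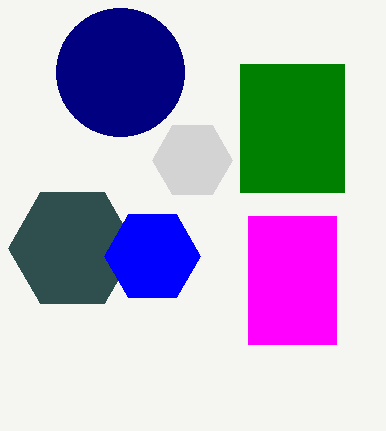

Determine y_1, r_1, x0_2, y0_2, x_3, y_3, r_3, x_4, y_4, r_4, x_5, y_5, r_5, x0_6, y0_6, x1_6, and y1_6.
y_1 = 160, r_1 = 40, x0_2 = 248, y0_2 = 216, x_3 = 120, y_3 = 72, r_3 = 64, x_4 = 72, y_4 = 248, r_4 = 64, x_5 = 152, y_5 = 256, r_5 = 48, x0_6 = 240, y0_6 = 64, x1_6 = 344, y1_6 = 192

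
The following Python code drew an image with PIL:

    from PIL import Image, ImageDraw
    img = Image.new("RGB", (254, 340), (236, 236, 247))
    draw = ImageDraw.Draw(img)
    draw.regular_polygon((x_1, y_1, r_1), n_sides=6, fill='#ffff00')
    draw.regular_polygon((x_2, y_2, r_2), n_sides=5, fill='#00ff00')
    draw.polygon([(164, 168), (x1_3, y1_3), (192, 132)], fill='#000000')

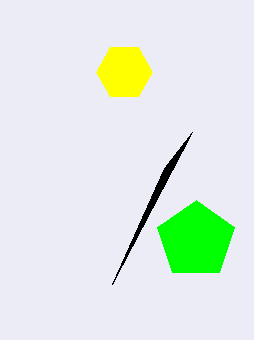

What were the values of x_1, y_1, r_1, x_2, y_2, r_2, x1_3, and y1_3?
x_1 = 124, y_1 = 72, r_1 = 28, x_2 = 196, y_2 = 240, r_2 = 40, x1_3 = 112, y1_3 = 284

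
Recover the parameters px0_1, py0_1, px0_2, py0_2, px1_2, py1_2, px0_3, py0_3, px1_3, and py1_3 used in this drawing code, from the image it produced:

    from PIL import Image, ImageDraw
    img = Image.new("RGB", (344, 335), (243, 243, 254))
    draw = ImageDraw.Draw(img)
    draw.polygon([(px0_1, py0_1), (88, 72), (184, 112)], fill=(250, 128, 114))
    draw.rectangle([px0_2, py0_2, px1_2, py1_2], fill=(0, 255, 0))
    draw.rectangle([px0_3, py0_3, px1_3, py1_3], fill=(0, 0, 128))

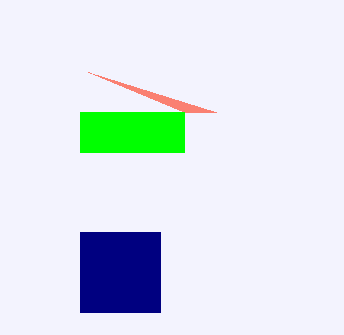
px0_1 = 216
py0_1 = 112
px0_2 = 80
py0_2 = 112
px1_2 = 184
py1_2 = 152
px0_3 = 80
py0_3 = 232
px1_3 = 160
py1_3 = 312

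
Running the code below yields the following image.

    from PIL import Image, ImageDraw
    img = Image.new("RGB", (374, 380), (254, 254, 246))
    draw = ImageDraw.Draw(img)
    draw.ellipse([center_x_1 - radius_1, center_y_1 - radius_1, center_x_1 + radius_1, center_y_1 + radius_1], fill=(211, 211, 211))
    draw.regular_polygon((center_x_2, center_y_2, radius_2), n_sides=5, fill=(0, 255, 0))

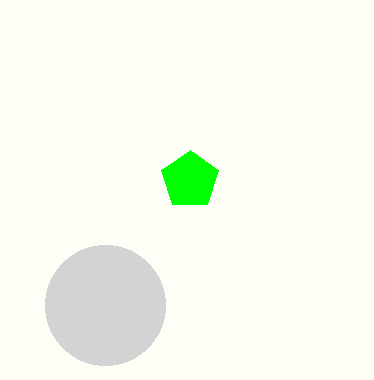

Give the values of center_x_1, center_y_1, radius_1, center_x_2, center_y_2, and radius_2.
center_x_1 = 105; center_y_1 = 305; radius_1 = 60; center_x_2 = 190; center_y_2 = 180; radius_2 = 30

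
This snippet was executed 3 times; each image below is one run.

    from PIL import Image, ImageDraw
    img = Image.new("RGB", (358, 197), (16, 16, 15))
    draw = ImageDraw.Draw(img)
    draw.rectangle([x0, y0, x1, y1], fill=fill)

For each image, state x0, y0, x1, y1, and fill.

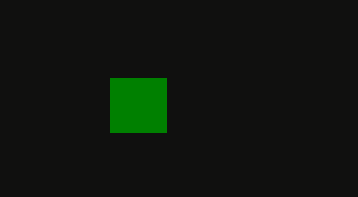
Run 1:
x0 = 110; y0 = 78; x1 = 166; y1 = 132; fill = 'green'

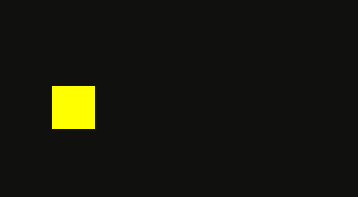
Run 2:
x0 = 52; y0 = 86; x1 = 94; y1 = 128; fill = 'yellow'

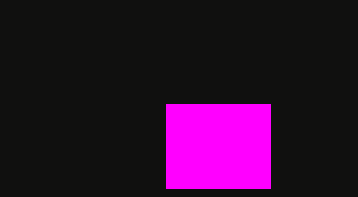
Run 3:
x0 = 166
y0 = 104
x1 = 270
y1 = 188
fill = 'magenta'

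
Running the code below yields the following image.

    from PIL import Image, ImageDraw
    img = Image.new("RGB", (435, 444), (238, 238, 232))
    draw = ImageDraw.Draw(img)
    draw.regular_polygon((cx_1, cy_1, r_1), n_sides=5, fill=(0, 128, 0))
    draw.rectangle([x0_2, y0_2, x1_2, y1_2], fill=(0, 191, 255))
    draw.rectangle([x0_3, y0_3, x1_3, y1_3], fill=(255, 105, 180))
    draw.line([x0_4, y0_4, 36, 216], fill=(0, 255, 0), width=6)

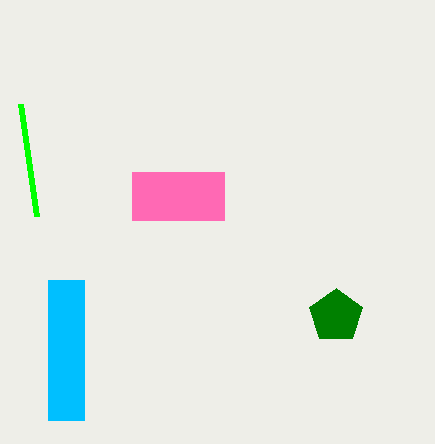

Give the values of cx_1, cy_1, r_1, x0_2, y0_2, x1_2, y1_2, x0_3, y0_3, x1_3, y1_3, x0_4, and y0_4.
cx_1 = 336, cy_1 = 316, r_1 = 28, x0_2 = 48, y0_2 = 280, x1_2 = 84, y1_2 = 420, x0_3 = 132, y0_3 = 172, x1_3 = 224, y1_3 = 220, x0_4 = 20, y0_4 = 104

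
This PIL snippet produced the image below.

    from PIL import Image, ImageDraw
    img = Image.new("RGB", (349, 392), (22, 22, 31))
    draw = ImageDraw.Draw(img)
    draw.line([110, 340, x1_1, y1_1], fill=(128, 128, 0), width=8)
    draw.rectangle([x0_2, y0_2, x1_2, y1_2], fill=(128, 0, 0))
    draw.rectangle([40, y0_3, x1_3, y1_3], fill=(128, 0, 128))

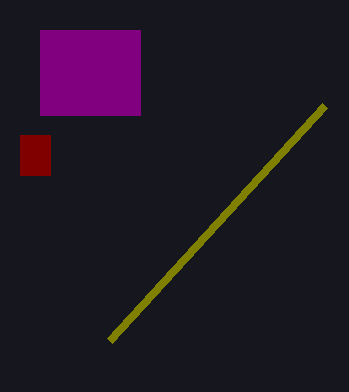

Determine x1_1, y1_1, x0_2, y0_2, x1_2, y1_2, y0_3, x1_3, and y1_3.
x1_1 = 325; y1_1 = 105; x0_2 = 20; y0_2 = 135; x1_2 = 50; y1_2 = 175; y0_3 = 30; x1_3 = 140; y1_3 = 115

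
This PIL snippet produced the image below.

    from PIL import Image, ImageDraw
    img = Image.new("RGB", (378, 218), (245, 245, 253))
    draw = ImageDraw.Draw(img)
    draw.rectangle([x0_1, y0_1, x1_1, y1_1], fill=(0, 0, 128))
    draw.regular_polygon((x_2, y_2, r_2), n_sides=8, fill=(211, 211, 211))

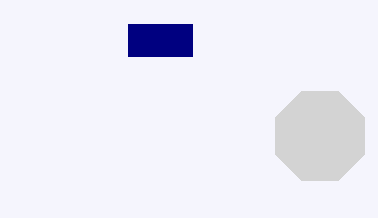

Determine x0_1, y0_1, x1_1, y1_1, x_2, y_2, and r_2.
x0_1 = 128, y0_1 = 24, x1_1 = 192, y1_1 = 56, x_2 = 320, y_2 = 136, r_2 = 48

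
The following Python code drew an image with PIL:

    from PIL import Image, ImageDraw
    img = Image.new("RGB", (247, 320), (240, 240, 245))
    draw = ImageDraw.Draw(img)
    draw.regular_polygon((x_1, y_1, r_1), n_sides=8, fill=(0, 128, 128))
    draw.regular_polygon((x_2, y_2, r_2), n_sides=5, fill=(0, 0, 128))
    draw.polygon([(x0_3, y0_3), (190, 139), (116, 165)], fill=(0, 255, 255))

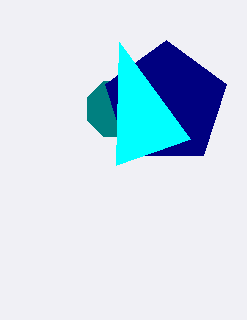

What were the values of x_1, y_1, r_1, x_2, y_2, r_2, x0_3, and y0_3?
x_1 = 115, y_1 = 109, r_1 = 30, x_2 = 166, y_2 = 104, r_2 = 64, x0_3 = 119, y0_3 = 42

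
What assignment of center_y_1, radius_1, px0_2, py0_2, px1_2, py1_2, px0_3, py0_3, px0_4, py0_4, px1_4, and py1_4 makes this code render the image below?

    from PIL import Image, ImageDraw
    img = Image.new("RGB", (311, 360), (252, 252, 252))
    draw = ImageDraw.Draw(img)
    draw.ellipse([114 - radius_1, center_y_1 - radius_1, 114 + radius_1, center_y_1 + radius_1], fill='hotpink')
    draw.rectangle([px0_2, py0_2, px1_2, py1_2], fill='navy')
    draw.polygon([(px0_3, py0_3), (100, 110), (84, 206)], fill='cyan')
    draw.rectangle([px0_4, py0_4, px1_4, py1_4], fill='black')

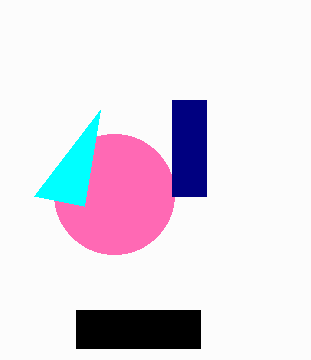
center_y_1 = 194; radius_1 = 60; px0_2 = 172; py0_2 = 100; px1_2 = 206; py1_2 = 196; px0_3 = 34; py0_3 = 196; px0_4 = 76; py0_4 = 310; px1_4 = 200; py1_4 = 348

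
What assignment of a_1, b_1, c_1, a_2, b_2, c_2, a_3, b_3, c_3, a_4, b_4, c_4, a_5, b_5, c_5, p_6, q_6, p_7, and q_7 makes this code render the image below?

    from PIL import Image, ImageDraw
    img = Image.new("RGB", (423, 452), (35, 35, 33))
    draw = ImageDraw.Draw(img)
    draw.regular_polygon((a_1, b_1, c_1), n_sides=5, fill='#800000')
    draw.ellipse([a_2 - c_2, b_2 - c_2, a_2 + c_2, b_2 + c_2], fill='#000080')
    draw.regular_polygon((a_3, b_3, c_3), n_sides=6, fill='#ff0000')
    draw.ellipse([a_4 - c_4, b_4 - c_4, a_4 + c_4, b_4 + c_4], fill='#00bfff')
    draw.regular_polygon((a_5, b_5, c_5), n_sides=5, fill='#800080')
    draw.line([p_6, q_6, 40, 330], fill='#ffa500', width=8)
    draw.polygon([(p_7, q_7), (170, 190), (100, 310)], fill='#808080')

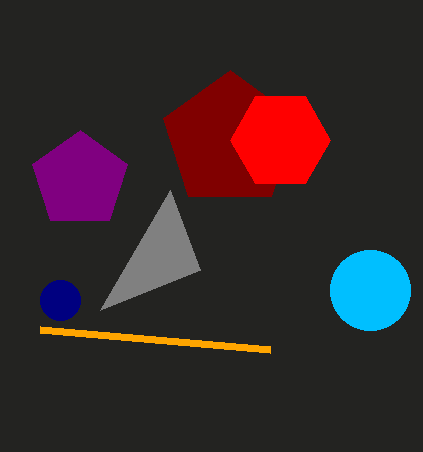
a_1 = 230
b_1 = 140
c_1 = 70
a_2 = 60
b_2 = 300
c_2 = 20
a_3 = 280
b_3 = 140
c_3 = 50
a_4 = 370
b_4 = 290
c_4 = 40
a_5 = 80
b_5 = 180
c_5 = 50
p_6 = 270
q_6 = 350
p_7 = 200
q_7 = 270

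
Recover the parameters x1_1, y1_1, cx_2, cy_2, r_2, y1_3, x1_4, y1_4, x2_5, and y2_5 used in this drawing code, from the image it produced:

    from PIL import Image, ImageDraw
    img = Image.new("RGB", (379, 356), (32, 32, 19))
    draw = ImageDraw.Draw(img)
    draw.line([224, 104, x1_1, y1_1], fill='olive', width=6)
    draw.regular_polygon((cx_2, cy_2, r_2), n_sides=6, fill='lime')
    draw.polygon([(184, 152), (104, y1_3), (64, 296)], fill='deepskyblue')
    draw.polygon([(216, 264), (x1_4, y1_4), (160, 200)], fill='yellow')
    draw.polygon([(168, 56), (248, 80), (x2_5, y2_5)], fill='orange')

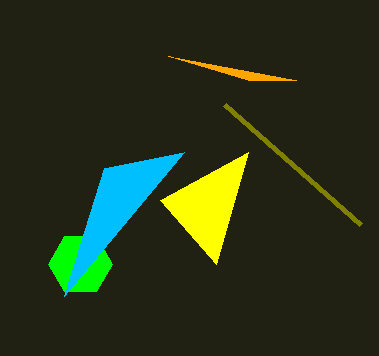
x1_1 = 360, y1_1 = 224, cx_2 = 80, cy_2 = 264, r_2 = 32, y1_3 = 168, x1_4 = 248, y1_4 = 152, x2_5 = 296, y2_5 = 80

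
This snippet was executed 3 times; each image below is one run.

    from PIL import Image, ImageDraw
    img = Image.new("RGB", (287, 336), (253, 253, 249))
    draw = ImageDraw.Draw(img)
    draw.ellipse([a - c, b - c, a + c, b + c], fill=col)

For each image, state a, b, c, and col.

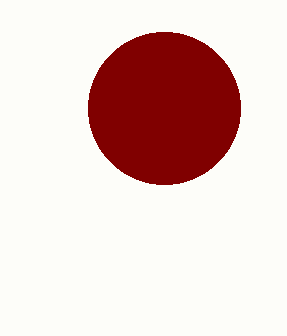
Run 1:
a = 164
b = 108
c = 76
col = 'maroon'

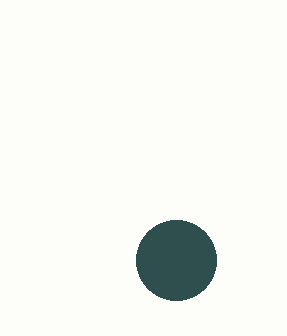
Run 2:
a = 176
b = 260
c = 40
col = 'darkslategray'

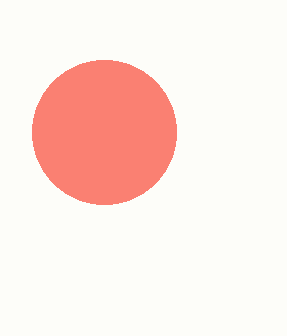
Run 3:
a = 104
b = 132
c = 72
col = 'salmon'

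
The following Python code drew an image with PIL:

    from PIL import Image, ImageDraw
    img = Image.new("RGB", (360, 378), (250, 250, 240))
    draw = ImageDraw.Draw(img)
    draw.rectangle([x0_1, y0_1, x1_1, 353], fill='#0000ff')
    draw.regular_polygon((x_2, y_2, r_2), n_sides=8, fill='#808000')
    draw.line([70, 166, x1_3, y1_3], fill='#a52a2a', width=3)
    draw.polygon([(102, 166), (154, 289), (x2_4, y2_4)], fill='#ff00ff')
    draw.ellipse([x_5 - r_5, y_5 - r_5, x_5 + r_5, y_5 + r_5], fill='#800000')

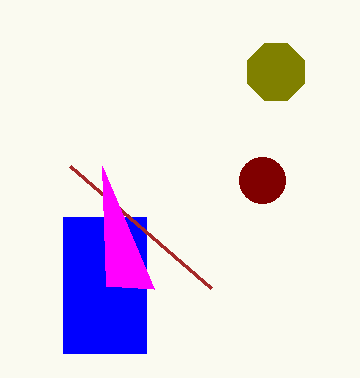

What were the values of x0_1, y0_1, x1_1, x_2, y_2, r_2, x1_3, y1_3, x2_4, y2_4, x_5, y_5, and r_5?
x0_1 = 63
y0_1 = 217
x1_1 = 146
x_2 = 276
y_2 = 72
r_2 = 31
x1_3 = 211
y1_3 = 288
x2_4 = 106
y2_4 = 286
x_5 = 262
y_5 = 180
r_5 = 23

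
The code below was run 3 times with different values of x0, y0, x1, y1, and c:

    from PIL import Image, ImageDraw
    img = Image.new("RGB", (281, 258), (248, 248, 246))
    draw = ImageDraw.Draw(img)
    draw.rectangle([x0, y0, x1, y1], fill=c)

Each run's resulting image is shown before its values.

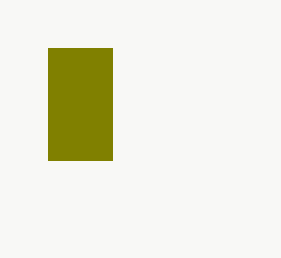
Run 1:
x0 = 48
y0 = 48
x1 = 112
y1 = 160
c = 'olive'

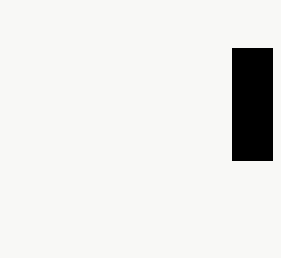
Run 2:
x0 = 232; y0 = 48; x1 = 272; y1 = 160; c = 'black'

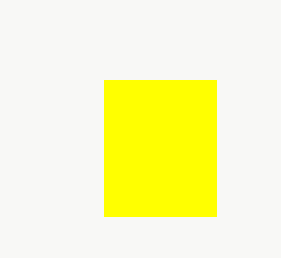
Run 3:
x0 = 104; y0 = 80; x1 = 216; y1 = 216; c = 'yellow'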